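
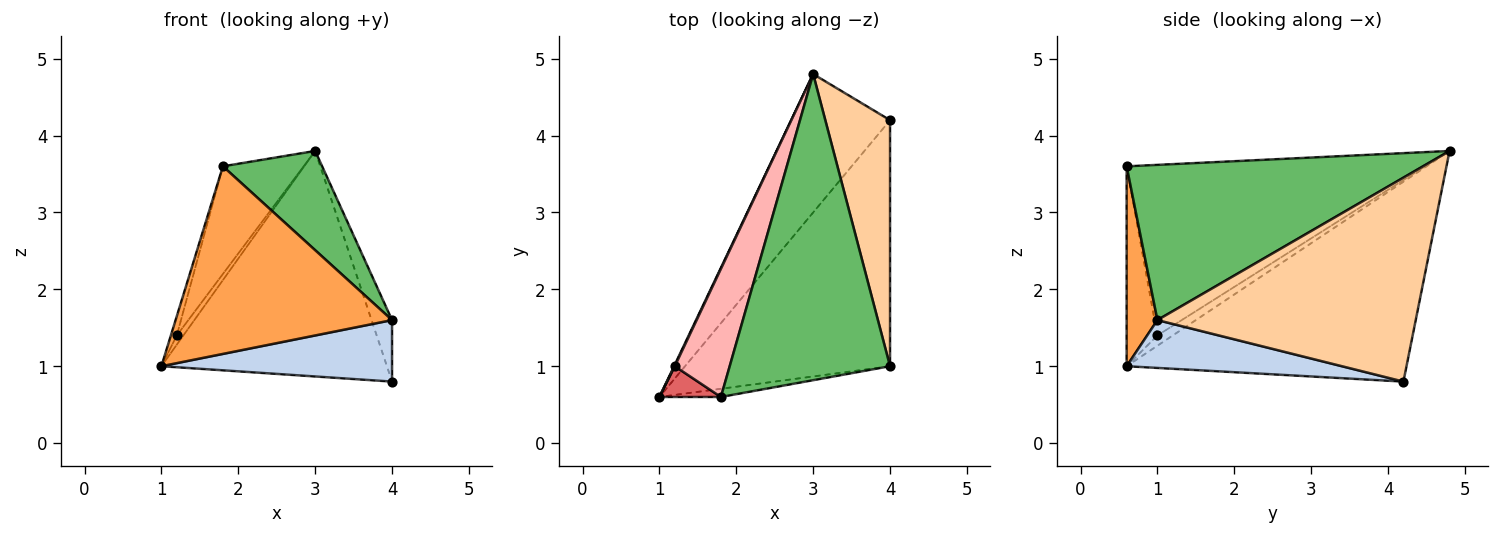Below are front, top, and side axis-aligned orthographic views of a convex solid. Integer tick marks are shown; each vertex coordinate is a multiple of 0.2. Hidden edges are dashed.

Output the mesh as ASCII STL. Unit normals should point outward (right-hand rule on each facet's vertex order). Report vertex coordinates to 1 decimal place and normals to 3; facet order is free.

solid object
 facet normal -0.727 0.586 -0.359
  outer loop
   vertex 3.0 4.8 3.8
   vertex 4.0 4.2 0.8
   vertex 1.0 0.6 1.0
  endloop
 endfacet
 facet normal 0.221 -0.237 -0.946
  outer loop
   vertex 4.0 1.0 1.6
   vertex 1.0 0.6 1.0
   vertex 4.0 4.2 0.8
  endloop
 endfacet
 facet normal 0.141 -0.989 -0.043
  outer loop
   vertex 4.0 1.0 1.6
   vertex 1.8 0.6 3.6
   vertex 1.0 0.6 1.0
  endloop
 endfacet
 facet normal 0.950 0.075 0.302
  outer loop
   vertex 4.0 1.0 1.6
   vertex 4.0 4.2 0.8
   vertex 3.0 4.8 3.8
  endloop
 endfacet
 facet normal 0.677 -0.227 0.700
  outer loop
   vertex 4.0 1.0 1.6
   vertex 3.0 4.8 3.8
   vertex 1.8 0.6 3.6
  endloop
 endfacet
 facet normal -0.917 0.393 0.066
  outer loop
   vertex 1.2 1.0 1.4
   vertex 3.0 4.8 3.8
   vertex 1.0 0.6 1.0
  endloop
 endfacet
 facet normal -0.940 0.181 0.289
  outer loop
   vertex 1.2 1.0 1.4
   vertex 1.0 0.6 1.0
   vertex 1.8 0.6 3.6
  endloop
 endfacet
 facet normal -0.922 0.249 0.297
  outer loop
   vertex 1.2 1.0 1.4
   vertex 1.8 0.6 3.6
   vertex 3.0 4.8 3.8
  endloop
 endfacet
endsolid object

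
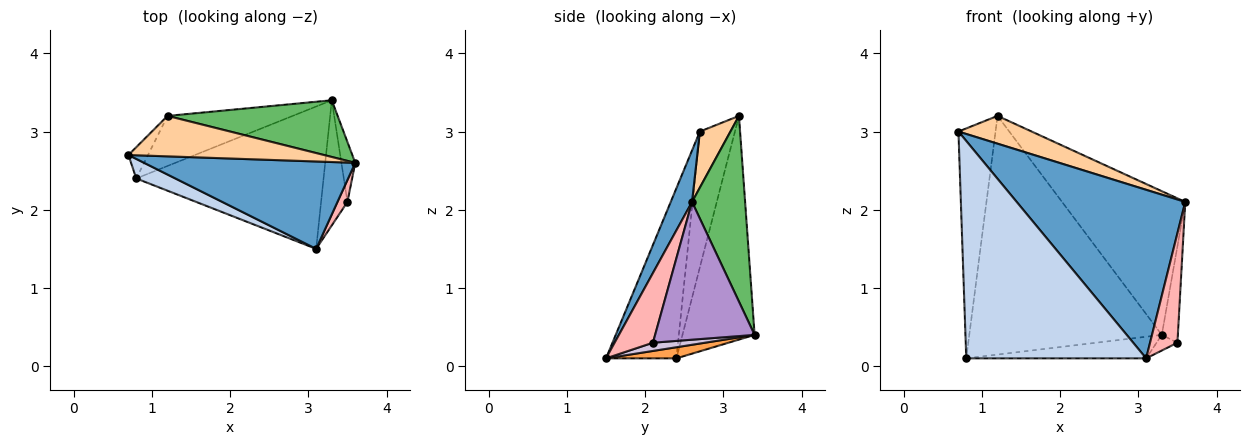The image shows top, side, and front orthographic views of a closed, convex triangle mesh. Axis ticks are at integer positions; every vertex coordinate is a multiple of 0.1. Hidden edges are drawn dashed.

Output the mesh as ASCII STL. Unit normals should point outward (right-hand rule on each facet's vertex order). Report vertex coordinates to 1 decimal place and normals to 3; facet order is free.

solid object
 facet normal 0.112 -0.882 0.457
  outer loop
   vertex 3.1 1.5 0.1
   vertex 3.6 2.6 2.1
   vertex 0.7 2.7 3.0
  endloop
 endfacet
 facet normal -0.363 -0.928 0.083
  outer loop
   vertex 0.8 2.4 0.1
   vertex 3.1 1.5 0.1
   vertex 0.7 2.7 3.0
  endloop
 endfacet
 facet normal 0.059 0.150 -0.987
  outer loop
   vertex 0.8 2.4 0.1
   vertex 3.3 3.4 0.4
   vertex 3.1 1.5 0.1
  endloop
 endfacet
 facet normal 0.230 -0.551 0.802
  outer loop
   vertex 1.2 3.2 3.2
   vertex 0.7 2.7 3.0
   vertex 3.6 2.6 2.1
  endloop
 endfacet
 facet normal 0.372 0.863 0.341
  outer loop
   vertex 1.2 3.2 3.2
   vertex 3.6 2.6 2.1
   vertex 3.3 3.4 0.4
  endloop
 endfacet
 facet normal -0.684 0.723 -0.098
  outer loop
   vertex 1.2 3.2 3.2
   vertex 0.8 2.4 0.1
   vertex 0.7 2.7 3.0
  endloop
 endfacet
 facet normal -0.344 0.919 -0.193
  outer loop
   vertex 1.2 3.2 3.2
   vertex 3.3 3.4 0.4
   vertex 0.8 2.4 0.1
  endloop
 endfacet
 facet normal 0.808 -0.577 0.115
  outer loop
   vertex 3.5 2.1 0.3
   vertex 3.6 2.6 2.1
   vertex 3.1 1.5 0.1
  endloop
 endfacet
 facet normal 0.982 0.159 -0.099
  outer loop
   vertex 3.5 2.1 0.3
   vertex 3.3 3.4 0.4
   vertex 3.6 2.6 2.1
  endloop
 endfacet
 facet normal 0.296 0.118 -0.948
  outer loop
   vertex 3.5 2.1 0.3
   vertex 3.1 1.5 0.1
   vertex 3.3 3.4 0.4
  endloop
 endfacet
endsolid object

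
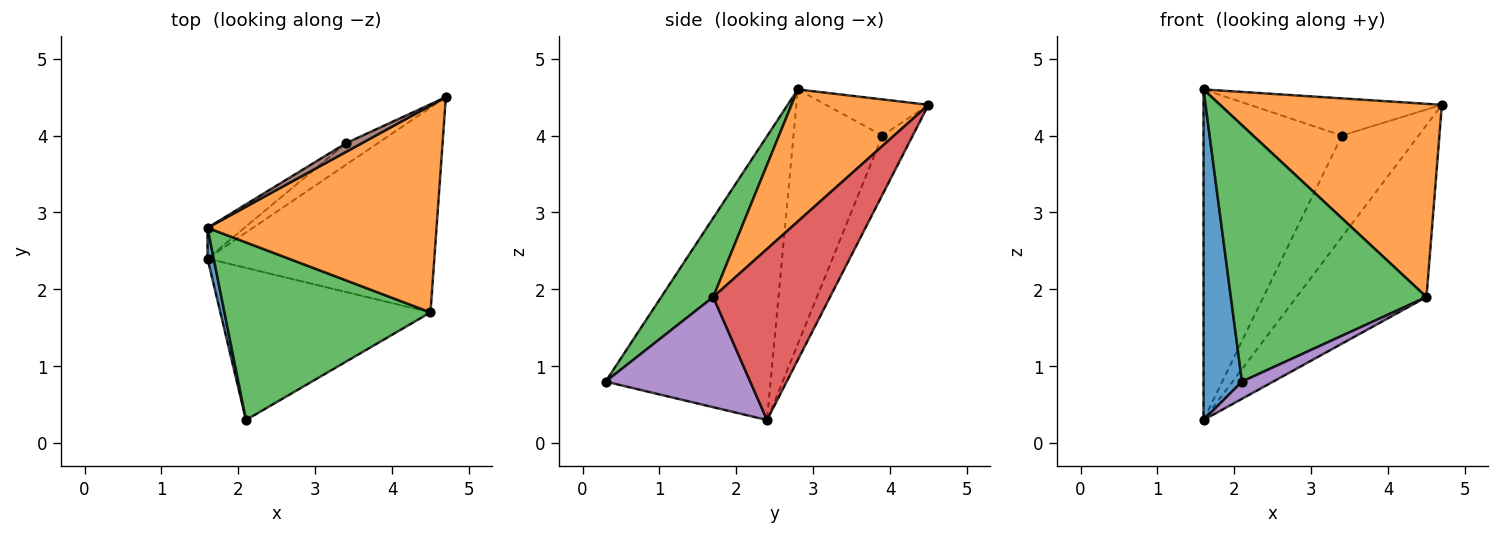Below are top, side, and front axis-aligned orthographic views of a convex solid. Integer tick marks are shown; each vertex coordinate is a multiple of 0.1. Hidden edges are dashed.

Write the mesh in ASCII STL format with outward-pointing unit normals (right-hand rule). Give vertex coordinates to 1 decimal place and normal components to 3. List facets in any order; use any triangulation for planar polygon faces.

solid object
 facet normal -0.974 -0.227 0.021
  outer loop
   vertex 1.6 2.4 0.3
   vertex 2.1 0.3 0.8
   vertex 1.6 2.8 4.6
  endloop
 endfacet
 facet normal 0.388 -0.629 0.673
  outer loop
   vertex 4.5 1.7 1.9
   vertex 4.7 4.5 4.4
   vertex 1.6 2.8 4.6
  endloop
 endfacet
 facet normal 0.213 -0.803 0.556
  outer loop
   vertex 4.5 1.7 1.9
   vertex 1.6 2.8 4.6
   vertex 2.1 0.3 0.8
  endloop
 endfacet
 facet normal 0.500 0.557 -0.663
  outer loop
   vertex 4.5 1.7 1.9
   vertex 1.6 2.4 0.3
   vertex 4.7 4.5 4.4
  endloop
 endfacet
 facet normal 0.462 -0.100 -0.881
  outer loop
   vertex 4.5 1.7 1.9
   vertex 2.1 0.3 0.8
   vertex 1.6 2.4 0.3
  endloop
 endfacet
 facet normal -0.461 0.864 0.202
  outer loop
   vertex 3.4 3.9 4.0
   vertex 1.6 2.8 4.6
   vertex 4.7 4.5 4.4
  endloop
 endfacet
 facet normal -0.539 0.839 -0.078
  outer loop
   vertex 3.4 3.9 4.0
   vertex 1.6 2.4 0.3
   vertex 1.6 2.8 4.6
  endloop
 endfacet
 facet normal -0.361 0.912 -0.194
  outer loop
   vertex 3.4 3.9 4.0
   vertex 4.7 4.5 4.4
   vertex 1.6 2.4 0.3
  endloop
 endfacet
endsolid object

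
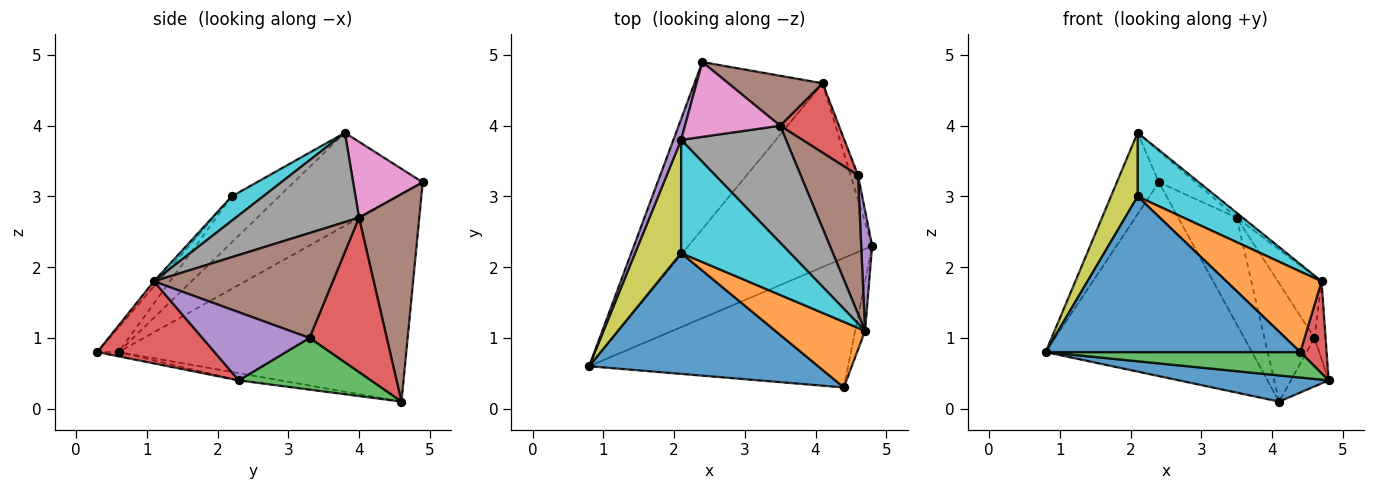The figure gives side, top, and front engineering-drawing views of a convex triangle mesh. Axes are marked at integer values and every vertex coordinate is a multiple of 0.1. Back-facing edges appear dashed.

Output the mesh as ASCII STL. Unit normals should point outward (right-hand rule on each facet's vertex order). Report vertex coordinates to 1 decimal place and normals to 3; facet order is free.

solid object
 facet normal -0.039 -0.141 -0.989
  outer loop
   vertex 4.1 4.6 0.1
   vertex 4.8 2.3 0.4
   vertex 0.8 0.6 0.8
  endloop
 endfacet
 facet normal -0.726 0.521 -0.449
  outer loop
   vertex 4.1 4.6 0.1
   vertex 0.8 0.6 0.8
   vertex 2.4 4.9 3.2
  endloop
 endfacet
 facet normal -0.016 -0.193 -0.981
  outer loop
   vertex 4.4 0.3 0.8
   vertex 0.8 0.6 0.8
   vertex 4.8 2.3 0.4
  endloop
 endfacet
 facet normal 0.969 -0.217 -0.117
  outer loop
   vertex 4.4 0.3 0.8
   vertex 4.8 2.3 0.4
   vertex 4.7 1.1 1.8
  endloop
 endfacet
 facet normal -0.948 0.309 0.079
  outer loop
   vertex 2.1 3.8 3.9
   vertex 2.4 4.9 3.2
   vertex 0.8 0.6 0.8
  endloop
 endfacet
 facet normal 0.682 0.662 0.310
  outer loop
   vertex 3.5 4.0 2.7
   vertex 4.1 4.6 0.1
   vertex 2.4 4.9 3.2
  endloop
 endfacet
 facet normal 0.592 0.311 0.743
  outer loop
   vertex 3.5 4.0 2.7
   vertex 2.4 4.9 3.2
   vertex 2.1 3.8 3.9
  endloop
 endfacet
 facet normal 0.648 0.032 0.761
  outer loop
   vertex 3.5 4.0 2.7
   vertex 2.1 3.8 3.9
   vertex 4.7 1.1 1.8
  endloop
 endfacet
 facet normal -0.657 -0.370 0.657
  outer loop
   vertex 2.1 2.2 3.0
   vertex 2.1 3.8 3.9
   vertex 0.8 0.6 0.8
  endloop
 endfacet
 facet normal 0.191 -0.481 0.855
  outer loop
   vertex 2.1 2.2 3.0
   vertex 4.7 1.1 1.8
   vertex 2.1 3.8 3.9
  endloop
 endfacet
 facet normal -0.066 -0.788 0.612
  outer loop
   vertex 2.1 2.2 3.0
   vertex 0.8 0.6 0.8
   vertex 4.4 0.3 0.8
  endloop
 endfacet
 facet normal -0.037 -0.775 0.631
  outer loop
   vertex 2.1 2.2 3.0
   vertex 4.4 0.3 0.8
   vertex 4.7 1.1 1.8
  endloop
 endfacet
 facet normal 0.953 0.272 -0.136
  outer loop
   vertex 4.6 3.3 1.0
   vertex 4.8 2.3 0.4
   vertex 4.1 4.6 0.1
  endloop
 endfacet
 facet normal 0.800 0.518 0.304
  outer loop
   vertex 4.6 3.3 1.0
   vertex 4.1 4.6 0.1
   vertex 3.5 4.0 2.7
  endloop
 endfacet
 facet normal 0.982 0.102 0.158
  outer loop
   vertex 4.6 3.3 1.0
   vertex 4.7 1.1 1.8
   vertex 4.8 2.3 0.4
  endloop
 endfacet
 facet normal 0.858 0.210 0.469
  outer loop
   vertex 4.6 3.3 1.0
   vertex 3.5 4.0 2.7
   vertex 4.7 1.1 1.8
  endloop
 endfacet
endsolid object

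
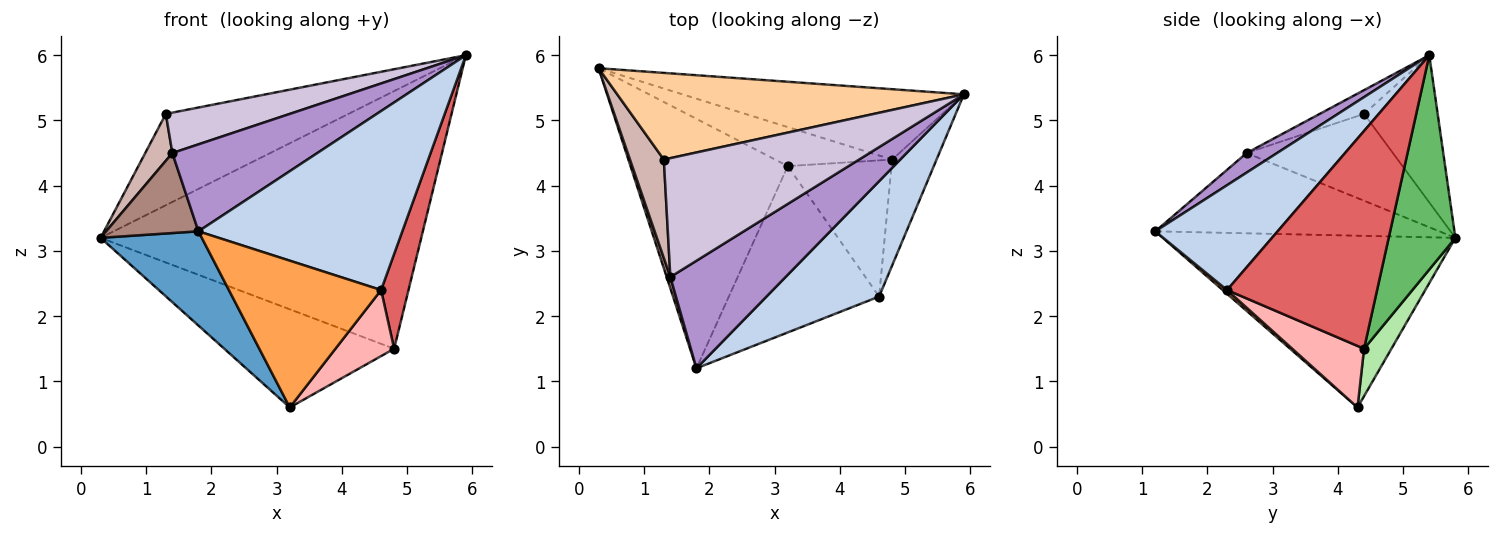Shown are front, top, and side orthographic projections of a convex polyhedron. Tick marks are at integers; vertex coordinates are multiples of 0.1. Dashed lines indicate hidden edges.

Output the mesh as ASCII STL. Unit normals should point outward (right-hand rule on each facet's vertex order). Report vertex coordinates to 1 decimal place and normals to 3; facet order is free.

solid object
 facet normal -0.715 -0.247 -0.654
  outer loop
   vertex 3.2 4.3 0.6
   vertex 1.8 1.2 3.3
   vertex 0.3 5.8 3.2
  endloop
 endfacet
 facet normal 0.450 -0.751 0.484
  outer loop
   vertex 4.6 2.3 2.4
   vertex 5.9 5.4 6.0
   vertex 1.8 1.2 3.3
  endloop
 endfacet
 facet normal 0.019 -0.662 -0.750
  outer loop
   vertex 4.6 2.3 2.4
   vertex 1.8 1.2 3.3
   vertex 3.2 4.3 0.6
  endloop
 endfacet
 facet normal -0.281 0.696 0.661
  outer loop
   vertex 1.3 4.4 5.1
   vertex 5.9 5.4 6.0
   vertex 0.3 5.8 3.2
  endloop
 endfacet
 facet normal 0.197 0.946 -0.258
  outer loop
   vertex 4.8 4.4 1.5
   vertex 0.3 5.8 3.2
   vertex 5.9 5.4 6.0
  endloop
 endfacet
 facet normal 0.148 0.919 -0.365
  outer loop
   vertex 4.8 4.4 1.5
   vertex 3.2 4.3 0.6
   vertex 0.3 5.8 3.2
  endloop
 endfacet
 facet normal 0.965 -0.176 -0.197
  outer loop
   vertex 4.8 4.4 1.5
   vertex 5.9 5.4 6.0
   vertex 4.6 2.3 2.4
  endloop
 endfacet
 facet normal 0.471 -0.385 -0.794
  outer loop
   vertex 4.8 4.4 1.5
   vertex 4.6 2.3 2.4
   vertex 3.2 4.3 0.6
  endloop
 endfacet
 facet normal 0.131 -0.623 0.771
  outer loop
   vertex 1.4 2.6 4.5
   vertex 1.8 1.2 3.3
   vertex 5.9 5.4 6.0
  endloop
 endfacet
 facet normal -0.114 -0.320 0.941
  outer loop
   vertex 1.4 2.6 4.5
   vertex 5.9 5.4 6.0
   vertex 1.3 4.4 5.1
  endloop
 endfacet
 facet normal -0.950 -0.309 0.044
  outer loop
   vertex 1.4 2.6 4.5
   vertex 0.3 5.8 3.2
   vertex 1.8 1.2 3.3
  endloop
 endfacet
 facet normal -0.918 -0.170 0.358
  outer loop
   vertex 1.4 2.6 4.5
   vertex 1.3 4.4 5.1
   vertex 0.3 5.8 3.2
  endloop
 endfacet
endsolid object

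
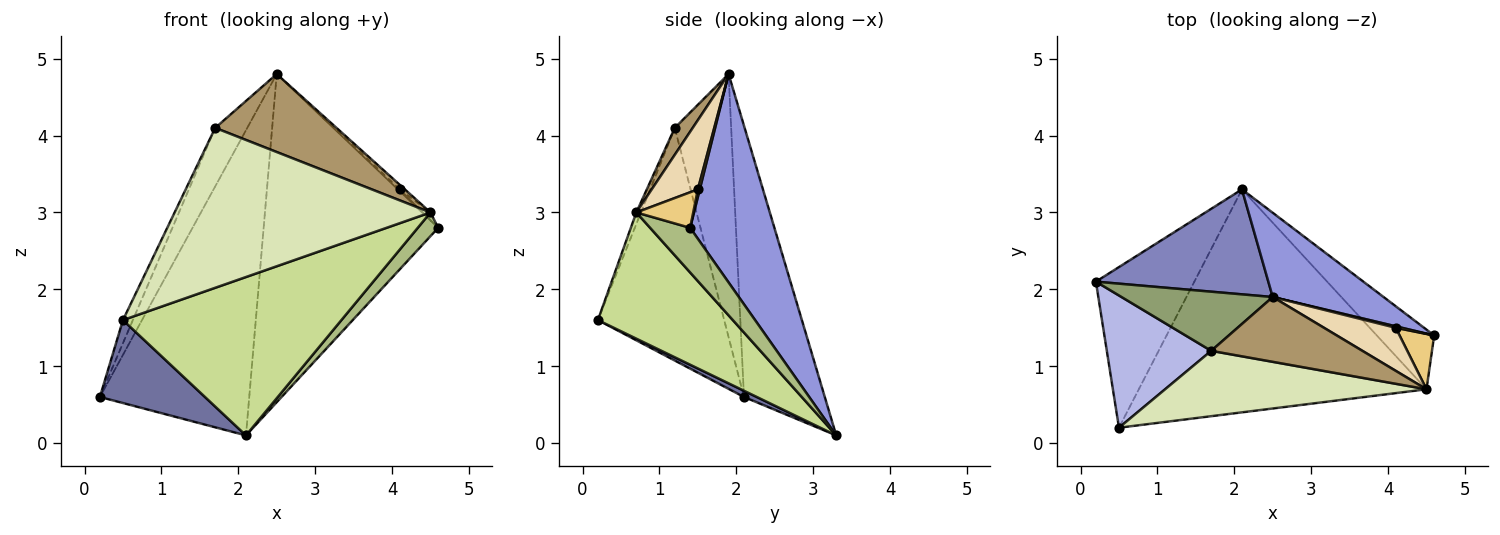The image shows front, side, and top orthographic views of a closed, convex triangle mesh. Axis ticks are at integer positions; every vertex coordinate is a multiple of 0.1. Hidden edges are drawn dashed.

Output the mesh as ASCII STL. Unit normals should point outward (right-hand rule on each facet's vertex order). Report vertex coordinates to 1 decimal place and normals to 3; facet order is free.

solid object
 facet normal 0.056 -0.458 -0.887
  outer loop
   vertex 2.1 3.3 0.1
   vertex 0.5 0.2 1.6
   vertex 0.2 2.1 0.6
  endloop
 endfacet
 facet normal -0.455 0.842 0.290
  outer loop
   vertex 2.1 3.3 0.1
   vertex 0.2 2.1 0.6
   vertex 2.5 1.9 4.8
  endloop
 endfacet
 facet normal 0.424 0.877 0.225
  outer loop
   vertex 2.1 3.3 0.1
   vertex 2.5 1.9 4.8
   vertex 4.6 1.4 2.8
  endloop
 endfacet
 facet normal -0.910 0.071 0.408
  outer loop
   vertex 1.7 1.2 4.1
   vertex 0.2 2.1 0.6
   vertex 0.5 0.2 1.6
  endloop
 endfacet
 facet normal -0.778 0.442 0.447
  outer loop
   vertex 1.7 1.2 4.1
   vertex 2.5 1.9 4.8
   vertex 0.2 2.1 0.6
  endloop
 endfacet
 facet normal 0.586 -0.299 -0.753
  outer loop
   vertex 4.5 0.7 3.0
   vertex 2.1 3.3 0.1
   vertex 4.6 1.4 2.8
  endloop
 endfacet
 facet normal 0.337 -0.545 -0.768
  outer loop
   vertex 4.5 0.7 3.0
   vertex 0.5 0.2 1.6
   vertex 2.1 3.3 0.1
  endloop
 endfacet
 facet normal -0.017 -0.926 0.378
  outer loop
   vertex 4.5 0.7 3.0
   vertex 1.7 1.2 4.1
   vertex 0.5 0.2 1.6
  endloop
 endfacet
 facet normal 0.113 -0.764 0.635
  outer loop
   vertex 4.5 0.7 3.0
   vertex 2.5 1.9 4.8
   vertex 1.7 1.2 4.1
  endloop
 endfacet
 facet normal 0.615 0.615 0.492
  outer loop
   vertex 4.1 1.5 3.3
   vertex 4.6 1.4 2.8
   vertex 2.5 1.9 4.8
  endloop
 endfacet
 facet normal 0.713 0.096 0.694
  outer loop
   vertex 4.1 1.5 3.3
   vertex 4.5 0.7 3.0
   vertex 4.6 1.4 2.8
  endloop
 endfacet
 facet normal 0.692 0.077 0.718
  outer loop
   vertex 4.1 1.5 3.3
   vertex 2.5 1.9 4.8
   vertex 4.5 0.7 3.0
  endloop
 endfacet
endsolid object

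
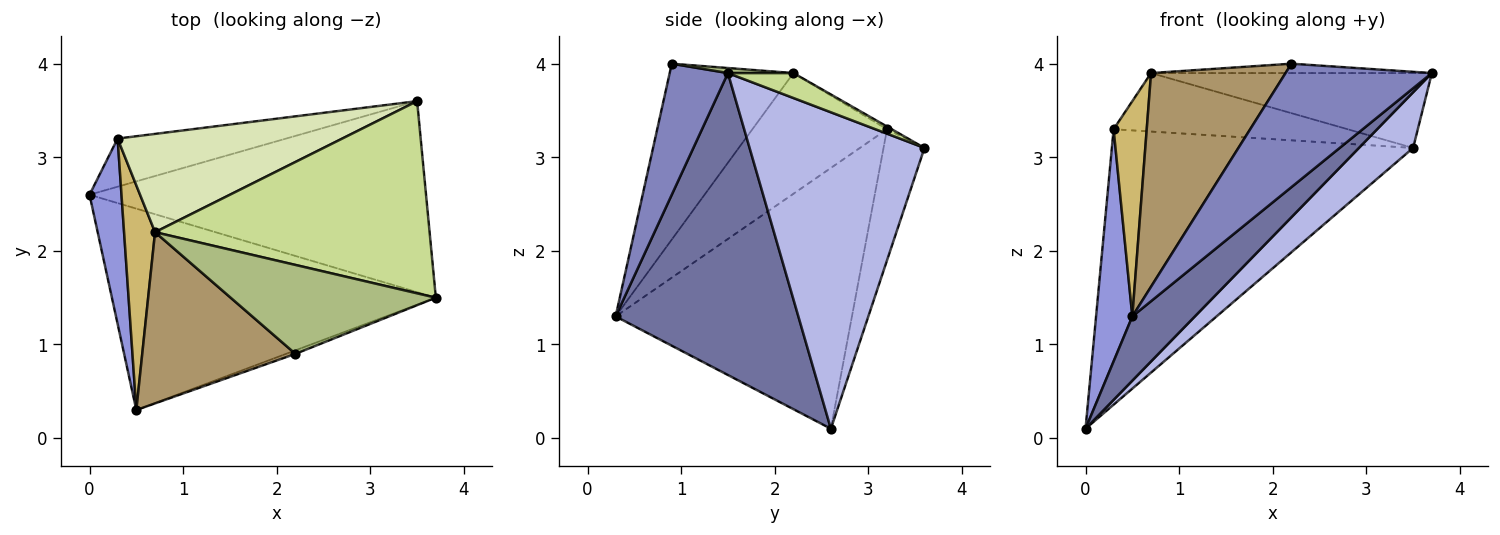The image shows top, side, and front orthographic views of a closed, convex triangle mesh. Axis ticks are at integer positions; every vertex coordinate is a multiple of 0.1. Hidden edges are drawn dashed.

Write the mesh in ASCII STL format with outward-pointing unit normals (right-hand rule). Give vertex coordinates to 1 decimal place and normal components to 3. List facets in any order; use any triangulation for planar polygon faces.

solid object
 facet normal 0.664 -0.227 -0.712
  outer loop
   vertex 0.5 0.3 1.3
   vertex 0.0 2.6 0.1
   vertex 3.7 1.5 3.9
  endloop
 endfacet
 facet normal 0.370 -0.929 -0.026
  outer loop
   vertex 2.2 0.9 4.0
   vertex 0.5 0.3 1.3
   vertex 3.7 1.5 3.9
  endloop
 endfacet
 facet normal -0.981 -0.151 0.120
  outer loop
   vertex 0.3 3.2 3.3
   vertex 0.0 2.6 0.1
   vertex 0.5 0.3 1.3
  endloop
 endfacet
 facet normal 0.670 -0.208 -0.713
  outer loop
   vertex 3.5 3.6 3.1
   vertex 3.7 1.5 3.9
   vertex 0.0 2.6 0.1
  endloop
 endfacet
 facet normal -0.133 0.976 -0.171
  outer loop
   vertex 3.5 3.6 3.1
   vertex 0.0 2.6 0.1
   vertex 0.3 3.2 3.3
  endloop
 endfacet
 facet normal 0.024 0.105 0.994
  outer loop
   vertex 0.7 2.2 3.9
   vertex 2.2 0.9 4.0
   vertex 3.7 1.5 3.9
  endloop
 endfacet
 facet normal 0.084 0.362 0.928
  outer loop
   vertex 0.7 2.2 3.9
   vertex 3.7 1.5 3.9
   vertex 3.5 3.6 3.1
  endloop
 endfacet
 facet normal -0.010 0.511 0.859
  outer loop
   vertex 0.7 2.2 3.9
   vertex 3.5 3.6 3.1
   vertex 0.3 3.2 3.3
  endloop
 endfacet
 facet normal -0.583 -0.634 0.508
  outer loop
   vertex 0.7 2.2 3.9
   vertex 0.5 0.3 1.3
   vertex 2.2 0.9 4.0
  endloop
 endfacet
 facet normal -0.942 -0.232 0.242
  outer loop
   vertex 0.7 2.2 3.9
   vertex 0.3 3.2 3.3
   vertex 0.5 0.3 1.3
  endloop
 endfacet
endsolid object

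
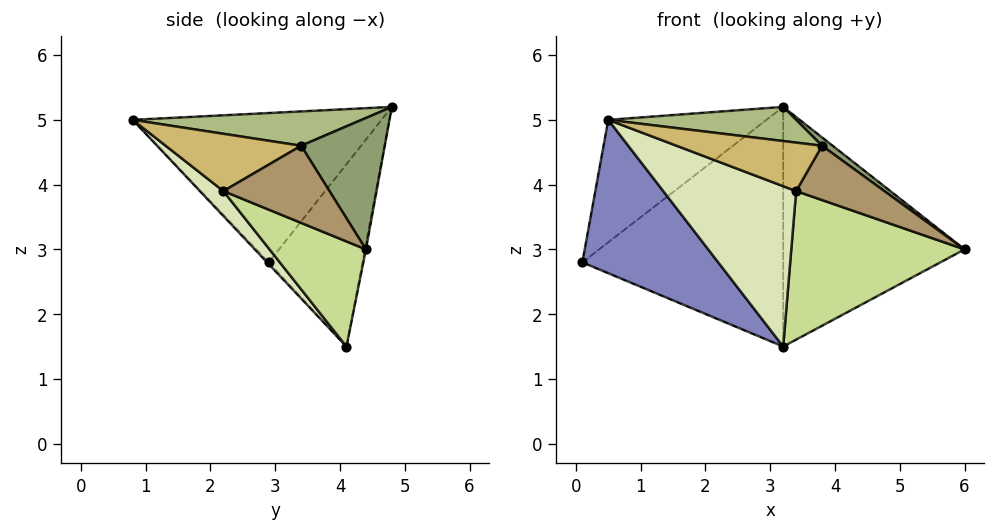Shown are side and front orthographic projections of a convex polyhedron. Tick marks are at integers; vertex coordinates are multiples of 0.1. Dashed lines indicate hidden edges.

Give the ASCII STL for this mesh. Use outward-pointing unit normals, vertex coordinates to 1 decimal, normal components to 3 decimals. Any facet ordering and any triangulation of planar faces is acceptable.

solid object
 facet normal -0.703 0.447 0.554
  outer loop
   vertex 3.2 4.8 5.2
   vertex 0.1 2.9 2.8
   vertex 0.5 0.8 5.0
  endloop
 endfacet
 facet normal -0.009 -0.724 -0.690
  outer loop
   vertex 3.2 4.1 1.5
   vertex 0.5 0.8 5.0
   vertex 0.1 2.9 2.8
  endloop
 endfacet
 facet normal -0.417 0.893 -0.169
  outer loop
   vertex 3.2 4.1 1.5
   vertex 0.1 2.9 2.8
   vertex 3.2 4.8 5.2
  endloop
 endfacet
 facet normal -0.006 0.983 -0.186
  outer loop
   vertex 3.2 4.1 1.5
   vertex 3.2 4.8 5.2
   vertex 6.0 4.4 3.0
  endloop
 endfacet
 facet normal 0.609 -0.077 0.789
  outer loop
   vertex 3.8 3.4 4.6
   vertex 6.0 4.4 3.0
   vertex 3.2 4.8 5.2
  endloop
 endfacet
 facet normal 0.314 -0.257 0.914
  outer loop
   vertex 3.8 3.4 4.6
   vertex 3.2 4.8 5.2
   vertex 0.5 0.8 5.0
  endloop
 endfacet
 facet normal 0.392 -0.705 -0.591
  outer loop
   vertex 3.4 2.2 3.9
   vertex 3.2 4.1 1.5
   vertex 6.0 4.4 3.0
  endloop
 endfacet
 facet normal 0.136 -0.771 -0.622
  outer loop
   vertex 3.4 2.2 3.9
   vertex 0.5 0.8 5.0
   vertex 3.2 4.1 1.5
  endloop
 endfacet
 facet normal 0.642 -0.535 0.549
  outer loop
   vertex 3.4 2.2 3.9
   vertex 6.0 4.4 3.0
   vertex 3.8 3.4 4.6
  endloop
 endfacet
 facet normal 0.515 -0.553 0.654
  outer loop
   vertex 3.4 2.2 3.9
   vertex 3.8 3.4 4.6
   vertex 0.5 0.8 5.0
  endloop
 endfacet
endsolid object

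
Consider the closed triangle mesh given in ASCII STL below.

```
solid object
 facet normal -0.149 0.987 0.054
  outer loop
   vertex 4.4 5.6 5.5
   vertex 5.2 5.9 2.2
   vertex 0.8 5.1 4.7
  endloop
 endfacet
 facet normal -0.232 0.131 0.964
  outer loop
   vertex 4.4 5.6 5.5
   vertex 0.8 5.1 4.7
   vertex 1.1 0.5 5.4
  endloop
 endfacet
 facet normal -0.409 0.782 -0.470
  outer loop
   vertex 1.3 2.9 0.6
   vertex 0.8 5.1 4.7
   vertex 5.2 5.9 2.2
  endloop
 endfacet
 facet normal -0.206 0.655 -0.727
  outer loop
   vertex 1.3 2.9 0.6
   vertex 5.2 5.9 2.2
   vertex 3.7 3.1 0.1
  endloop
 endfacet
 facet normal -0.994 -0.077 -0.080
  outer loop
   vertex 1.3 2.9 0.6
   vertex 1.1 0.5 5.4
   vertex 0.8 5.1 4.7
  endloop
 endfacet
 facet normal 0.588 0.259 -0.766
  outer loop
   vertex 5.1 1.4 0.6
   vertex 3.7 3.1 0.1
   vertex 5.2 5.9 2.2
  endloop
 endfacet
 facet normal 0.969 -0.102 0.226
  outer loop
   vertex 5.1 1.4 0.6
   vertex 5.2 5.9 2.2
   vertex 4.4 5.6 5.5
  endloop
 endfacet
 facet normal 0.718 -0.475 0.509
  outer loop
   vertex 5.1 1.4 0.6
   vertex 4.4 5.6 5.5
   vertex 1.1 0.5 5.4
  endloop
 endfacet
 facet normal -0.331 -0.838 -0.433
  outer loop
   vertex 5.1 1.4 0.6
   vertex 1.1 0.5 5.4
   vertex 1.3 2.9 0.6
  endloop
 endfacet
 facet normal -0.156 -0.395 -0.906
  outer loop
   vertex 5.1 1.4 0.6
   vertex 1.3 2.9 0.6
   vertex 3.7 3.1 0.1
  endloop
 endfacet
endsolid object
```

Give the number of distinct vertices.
7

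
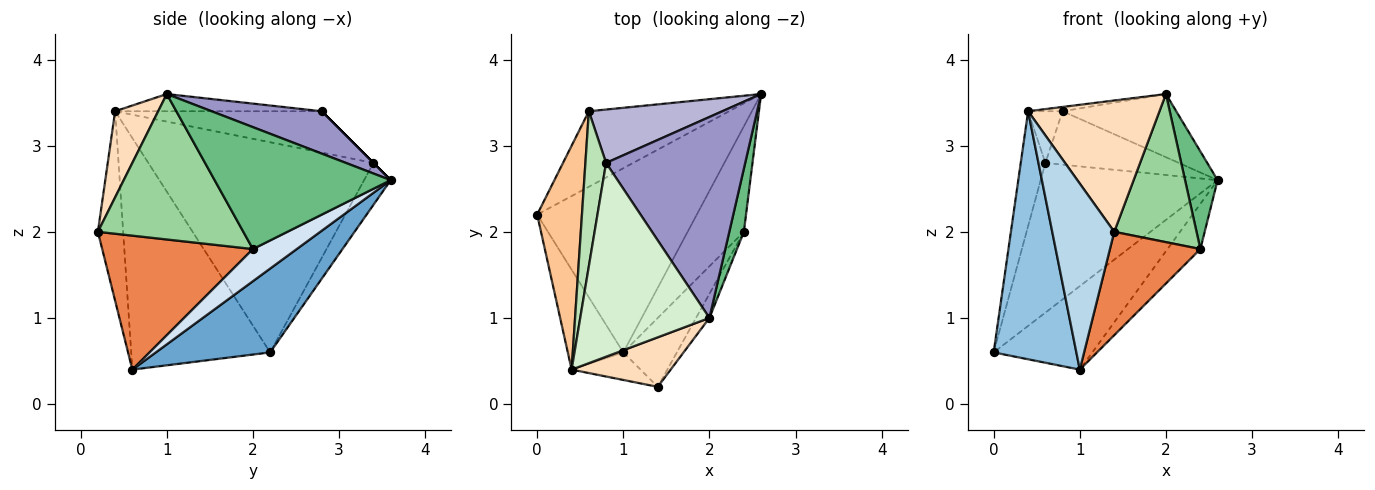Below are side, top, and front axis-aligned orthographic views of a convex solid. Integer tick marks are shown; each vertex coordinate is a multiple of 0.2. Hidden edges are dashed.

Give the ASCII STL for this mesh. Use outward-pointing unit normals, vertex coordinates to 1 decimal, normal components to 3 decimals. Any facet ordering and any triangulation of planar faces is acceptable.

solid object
 facet normal 0.432 0.372 -0.822
  outer loop
   vertex 1.0 0.6 0.4
   vertex 0.0 2.2 0.6
   vertex 2.6 3.6 2.6
  endloop
 endfacet
 facet normal -0.842 -0.501 -0.202
  outer loop
   vertex 0.4 0.4 3.4
   vertex 0.0 2.2 0.6
   vertex 1.0 0.6 0.4
  endloop
 endfacet
 facet normal -0.374 -0.917 -0.136
  outer loop
   vertex 0.4 0.4 3.4
   vertex 1.0 0.6 0.4
   vertex 1.4 0.2 2.0
  endloop
 endfacet
 facet normal 0.465 0.349 -0.814
  outer loop
   vertex 2.4 2.0 1.8
   vertex 1.0 0.6 0.4
   vertex 2.6 3.6 2.6
  endloop
 endfacet
 facet normal 0.811 -0.487 -0.324
  outer loop
   vertex 2.4 2.0 1.8
   vertex 1.4 0.2 2.0
   vertex 1.0 0.6 0.4
  endloop
 endfacet
 facet normal -0.133 0.885 -0.446
  outer loop
   vertex 0.6 3.4 2.8
   vertex 2.6 3.6 2.6
   vertex 0.0 2.2 0.6
  endloop
 endfacet
 facet normal -0.972 0.106 0.207
  outer loop
   vertex 0.6 3.4 2.8
   vertex 0.0 2.2 0.6
   vertex 0.4 0.4 3.4
  endloop
 endfacet
 facet normal 0.293 -0.895 0.337
  outer loop
   vertex 2.0 1.0 3.6
   vertex 0.4 0.4 3.4
   vertex 1.4 0.2 2.0
  endloop
 endfacet
 facet normal 0.977 -0.180 0.117
  outer loop
   vertex 2.0 1.0 3.6
   vertex 2.4 2.0 1.8
   vertex 2.6 3.6 2.6
  endloop
 endfacet
 facet normal 0.868 -0.491 -0.080
  outer loop
   vertex 2.0 1.0 3.6
   vertex 1.4 0.2 2.0
   vertex 2.4 2.0 1.8
  endloop
 endfacet
 facet normal -0.885 0.147 0.442
  outer loop
   vertex 0.8 2.8 3.4
   vertex 0.6 3.4 2.8
   vertex 0.4 0.4 3.4
  endloop
 endfacet
 facet normal -0.132 0.022 0.991
  outer loop
   vertex 0.8 2.8 3.4
   vertex 0.4 0.4 3.4
   vertex 2.0 1.0 3.6
  endloop
 endfacet
 facet normal 0.279 0.288 0.916
  outer loop
   vertex 0.8 2.8 3.4
   vertex 2.0 1.0 3.6
   vertex 2.6 3.6 2.6
  endloop
 endfacet
 facet normal 0.000 0.707 0.707
  outer loop
   vertex 0.8 2.8 3.4
   vertex 2.6 3.6 2.6
   vertex 0.6 3.4 2.8
  endloop
 endfacet
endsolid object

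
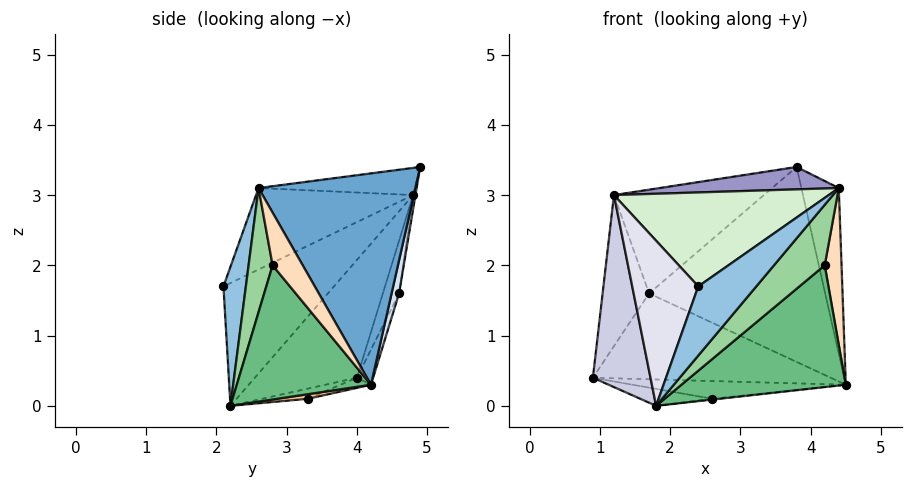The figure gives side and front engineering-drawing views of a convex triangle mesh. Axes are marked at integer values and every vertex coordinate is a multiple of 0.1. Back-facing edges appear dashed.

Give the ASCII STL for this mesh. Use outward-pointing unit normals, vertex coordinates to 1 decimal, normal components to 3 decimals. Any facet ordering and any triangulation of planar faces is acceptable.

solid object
 facet normal 0.959 0.229 0.165
  outer loop
   vertex 4.4 2.6 3.1
   vertex 4.5 4.2 0.3
   vertex 3.8 4.9 3.4
  endloop
 endfacet
 facet normal 0.355 -0.918 -0.179
  outer loop
   vertex 1.8 2.2 0.0
   vertex 4.4 2.6 3.1
   vertex 2.4 2.1 1.7
  endloop
 endfacet
 facet normal -0.062 0.909 -0.413
  outer loop
   vertex 1.7 4.6 1.6
   vertex 4.5 4.2 0.3
   vertex 0.9 4.0 0.4
  endloop
 endfacet
 facet normal 0.041 0.977 -0.211
  outer loop
   vertex 1.7 4.6 1.6
   vertex 3.8 4.9 3.4
   vertex 4.5 4.2 0.3
  endloop
 endfacet
 facet normal -0.043 0.303 -0.952
  outer loop
   vertex 2.6 3.3 0.1
   vertex 0.9 4.0 0.4
   vertex 4.5 4.2 0.3
  endloop
 endfacet
 facet normal -0.105 0.165 -0.981
  outer loop
   vertex 2.6 3.3 0.1
   vertex 1.8 2.2 0.0
   vertex 0.9 4.0 0.4
  endloop
 endfacet
 facet normal 0.094 0.022 -0.995
  outer loop
   vertex 2.6 3.3 0.1
   vertex 4.5 4.2 0.3
   vertex 1.8 2.2 0.0
  endloop
 endfacet
 facet normal 0.848 -0.473 -0.240
  outer loop
   vertex 4.2 2.8 2.0
   vertex 4.5 4.2 0.3
   vertex 4.4 2.6 3.1
  endloop
 endfacet
 facet normal 0.560 -0.686 -0.466
  outer loop
   vertex 4.2 2.8 2.0
   vertex 1.8 2.2 0.0
   vertex 4.5 4.2 0.3
  endloop
 endfacet
 facet normal 0.416 -0.879 -0.235
  outer loop
   vertex 4.2 2.8 2.0
   vertex 4.4 2.6 3.1
   vertex 1.8 2.2 0.0
  endloop
 endfacet
 facet normal -0.015 0.989 -0.147
  outer loop
   vertex 1.2 4.8 3.0
   vertex 3.8 4.9 3.4
   vertex 1.7 4.6 1.6
  endloop
 endfacet
 facet normal -0.391 -0.535 0.749
  outer loop
   vertex 1.2 4.8 3.0
   vertex 2.4 2.1 1.7
   vertex 4.4 2.6 3.1
  endloop
 endfacet
 facet normal -0.144 -0.165 0.976
  outer loop
   vertex 1.2 4.8 3.0
   vertex 4.4 2.6 3.1
   vertex 3.8 4.9 3.4
  endloop
 endfacet
 facet normal -0.319 0.915 -0.245
  outer loop
   vertex 1.2 4.8 3.0
   vertex 1.7 4.6 1.6
   vertex 0.9 4.0 0.4
  endloop
 endfacet
 facet normal -0.845 -0.477 0.244
  outer loop
   vertex 1.2 4.8 3.0
   vertex 0.9 4.0 0.4
   vertex 1.8 2.2 0.0
  endloop
 endfacet
 facet normal -0.828 -0.495 0.263
  outer loop
   vertex 1.2 4.8 3.0
   vertex 1.8 2.2 0.0
   vertex 2.4 2.1 1.7
  endloop
 endfacet
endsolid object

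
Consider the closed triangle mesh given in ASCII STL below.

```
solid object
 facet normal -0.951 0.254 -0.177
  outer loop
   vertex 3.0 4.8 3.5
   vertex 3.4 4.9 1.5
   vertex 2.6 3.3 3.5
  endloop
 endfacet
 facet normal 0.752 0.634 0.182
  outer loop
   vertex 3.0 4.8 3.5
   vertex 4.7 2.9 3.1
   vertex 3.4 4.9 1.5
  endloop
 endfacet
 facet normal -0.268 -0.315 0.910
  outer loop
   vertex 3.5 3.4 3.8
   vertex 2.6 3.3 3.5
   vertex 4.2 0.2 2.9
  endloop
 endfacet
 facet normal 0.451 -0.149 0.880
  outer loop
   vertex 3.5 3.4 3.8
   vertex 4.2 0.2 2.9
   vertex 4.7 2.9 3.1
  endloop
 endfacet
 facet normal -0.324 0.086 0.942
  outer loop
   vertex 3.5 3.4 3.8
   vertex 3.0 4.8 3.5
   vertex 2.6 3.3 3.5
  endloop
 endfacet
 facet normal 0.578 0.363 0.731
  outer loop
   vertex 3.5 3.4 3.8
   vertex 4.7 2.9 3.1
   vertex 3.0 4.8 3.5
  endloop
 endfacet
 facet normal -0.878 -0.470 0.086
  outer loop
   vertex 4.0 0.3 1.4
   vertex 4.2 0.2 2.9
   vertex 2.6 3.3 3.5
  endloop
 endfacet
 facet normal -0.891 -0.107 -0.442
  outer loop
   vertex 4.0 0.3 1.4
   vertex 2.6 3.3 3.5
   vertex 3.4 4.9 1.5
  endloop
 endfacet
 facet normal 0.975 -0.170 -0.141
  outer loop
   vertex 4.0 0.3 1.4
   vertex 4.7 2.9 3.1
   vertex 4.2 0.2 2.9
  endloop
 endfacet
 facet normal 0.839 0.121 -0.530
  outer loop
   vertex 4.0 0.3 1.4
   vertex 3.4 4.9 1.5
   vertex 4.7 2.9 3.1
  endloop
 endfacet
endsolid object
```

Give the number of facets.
10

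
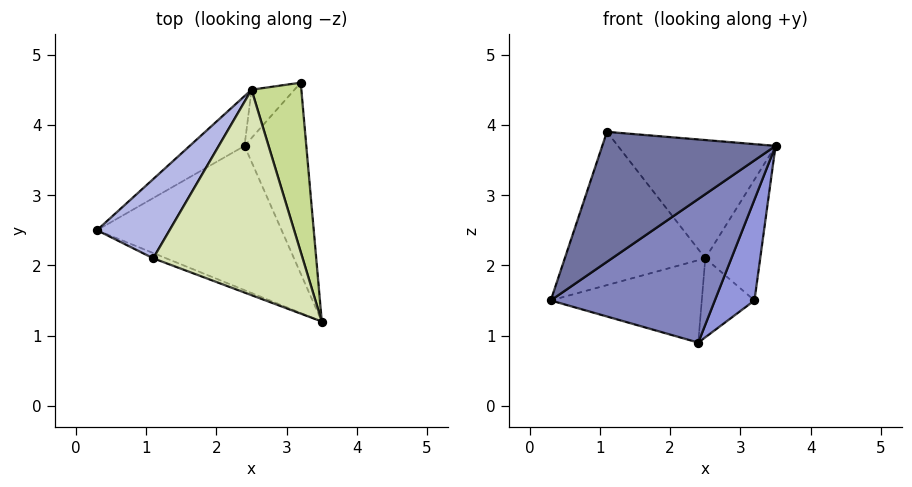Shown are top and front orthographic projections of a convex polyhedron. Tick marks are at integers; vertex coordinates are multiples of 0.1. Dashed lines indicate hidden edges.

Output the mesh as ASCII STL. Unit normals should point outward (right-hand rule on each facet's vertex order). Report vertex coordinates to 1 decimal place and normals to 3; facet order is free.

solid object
 facet normal -0.354 -0.935 -0.038
  outer loop
   vertex 1.1 2.1 3.9
   vertex 0.3 2.5 1.5
   vertex 3.5 1.2 3.7
  endloop
 endfacet
 facet normal 0.197 -0.692 -0.695
  outer loop
   vertex 2.4 3.7 0.9
   vertex 3.5 1.2 3.7
   vertex 0.3 2.5 1.5
  endloop
 endfacet
 facet normal 0.765 -0.301 -0.569
  outer loop
   vertex 2.4 3.7 0.9
   vertex 3.2 4.6 1.5
   vertex 3.5 1.2 3.7
  endloop
 endfacet
 facet normal -0.682 0.650 0.336
  outer loop
   vertex 2.5 4.5 2.1
   vertex 0.3 2.5 1.5
   vertex 1.1 2.1 3.9
  endloop
 endfacet
 facet normal -0.537 0.722 -0.436
  outer loop
   vertex 2.5 4.5 2.1
   vertex 2.4 3.7 0.9
   vertex 0.3 2.5 1.5
  endloop
 endfacet
 facet normal -0.494 0.742 -0.453
  outer loop
   vertex 2.5 4.5 2.1
   vertex 3.2 4.6 1.5
   vertex 2.4 3.7 0.9
  endloop
 endfacet
 facet normal 0.524 0.495 0.693
  outer loop
   vertex 2.5 4.5 2.1
   vertex 3.5 1.2 3.7
   vertex 3.2 4.6 1.5
  endloop
 endfacet
 facet normal 0.251 0.483 0.839
  outer loop
   vertex 2.5 4.5 2.1
   vertex 1.1 2.1 3.9
   vertex 3.5 1.2 3.7
  endloop
 endfacet
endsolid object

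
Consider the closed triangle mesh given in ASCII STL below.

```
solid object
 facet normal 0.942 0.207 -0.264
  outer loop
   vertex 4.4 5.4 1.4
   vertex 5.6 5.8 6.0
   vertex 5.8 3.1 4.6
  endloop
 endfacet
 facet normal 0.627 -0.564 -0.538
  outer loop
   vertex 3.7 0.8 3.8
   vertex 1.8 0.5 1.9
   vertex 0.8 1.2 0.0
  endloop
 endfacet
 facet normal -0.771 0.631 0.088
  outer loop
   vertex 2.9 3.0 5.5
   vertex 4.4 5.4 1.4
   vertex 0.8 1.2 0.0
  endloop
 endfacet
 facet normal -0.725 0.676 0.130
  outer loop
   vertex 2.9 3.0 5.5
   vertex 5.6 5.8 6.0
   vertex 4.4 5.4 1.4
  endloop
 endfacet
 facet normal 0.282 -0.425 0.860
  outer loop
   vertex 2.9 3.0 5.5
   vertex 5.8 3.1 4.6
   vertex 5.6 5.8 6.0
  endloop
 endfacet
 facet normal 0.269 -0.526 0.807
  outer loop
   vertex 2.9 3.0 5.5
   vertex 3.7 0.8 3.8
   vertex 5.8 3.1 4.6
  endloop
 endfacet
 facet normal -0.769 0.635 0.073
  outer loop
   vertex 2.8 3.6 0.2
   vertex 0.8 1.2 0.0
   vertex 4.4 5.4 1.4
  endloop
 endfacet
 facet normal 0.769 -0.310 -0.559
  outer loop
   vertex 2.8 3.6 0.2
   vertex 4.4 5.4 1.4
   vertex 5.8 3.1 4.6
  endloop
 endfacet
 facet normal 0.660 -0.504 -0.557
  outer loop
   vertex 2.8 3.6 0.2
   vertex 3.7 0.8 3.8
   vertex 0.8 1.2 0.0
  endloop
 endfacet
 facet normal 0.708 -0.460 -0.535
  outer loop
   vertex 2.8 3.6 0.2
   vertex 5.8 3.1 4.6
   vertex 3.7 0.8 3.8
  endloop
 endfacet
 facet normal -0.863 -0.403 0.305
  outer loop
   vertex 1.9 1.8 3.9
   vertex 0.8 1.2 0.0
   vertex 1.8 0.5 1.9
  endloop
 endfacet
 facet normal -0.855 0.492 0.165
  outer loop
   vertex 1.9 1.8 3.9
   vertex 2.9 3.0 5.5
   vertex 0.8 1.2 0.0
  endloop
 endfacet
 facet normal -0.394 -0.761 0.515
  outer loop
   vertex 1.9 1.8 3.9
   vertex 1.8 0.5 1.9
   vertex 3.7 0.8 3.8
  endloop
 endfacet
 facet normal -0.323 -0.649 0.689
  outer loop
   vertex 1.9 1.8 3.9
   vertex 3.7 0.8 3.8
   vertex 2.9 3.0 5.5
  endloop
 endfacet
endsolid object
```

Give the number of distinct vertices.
9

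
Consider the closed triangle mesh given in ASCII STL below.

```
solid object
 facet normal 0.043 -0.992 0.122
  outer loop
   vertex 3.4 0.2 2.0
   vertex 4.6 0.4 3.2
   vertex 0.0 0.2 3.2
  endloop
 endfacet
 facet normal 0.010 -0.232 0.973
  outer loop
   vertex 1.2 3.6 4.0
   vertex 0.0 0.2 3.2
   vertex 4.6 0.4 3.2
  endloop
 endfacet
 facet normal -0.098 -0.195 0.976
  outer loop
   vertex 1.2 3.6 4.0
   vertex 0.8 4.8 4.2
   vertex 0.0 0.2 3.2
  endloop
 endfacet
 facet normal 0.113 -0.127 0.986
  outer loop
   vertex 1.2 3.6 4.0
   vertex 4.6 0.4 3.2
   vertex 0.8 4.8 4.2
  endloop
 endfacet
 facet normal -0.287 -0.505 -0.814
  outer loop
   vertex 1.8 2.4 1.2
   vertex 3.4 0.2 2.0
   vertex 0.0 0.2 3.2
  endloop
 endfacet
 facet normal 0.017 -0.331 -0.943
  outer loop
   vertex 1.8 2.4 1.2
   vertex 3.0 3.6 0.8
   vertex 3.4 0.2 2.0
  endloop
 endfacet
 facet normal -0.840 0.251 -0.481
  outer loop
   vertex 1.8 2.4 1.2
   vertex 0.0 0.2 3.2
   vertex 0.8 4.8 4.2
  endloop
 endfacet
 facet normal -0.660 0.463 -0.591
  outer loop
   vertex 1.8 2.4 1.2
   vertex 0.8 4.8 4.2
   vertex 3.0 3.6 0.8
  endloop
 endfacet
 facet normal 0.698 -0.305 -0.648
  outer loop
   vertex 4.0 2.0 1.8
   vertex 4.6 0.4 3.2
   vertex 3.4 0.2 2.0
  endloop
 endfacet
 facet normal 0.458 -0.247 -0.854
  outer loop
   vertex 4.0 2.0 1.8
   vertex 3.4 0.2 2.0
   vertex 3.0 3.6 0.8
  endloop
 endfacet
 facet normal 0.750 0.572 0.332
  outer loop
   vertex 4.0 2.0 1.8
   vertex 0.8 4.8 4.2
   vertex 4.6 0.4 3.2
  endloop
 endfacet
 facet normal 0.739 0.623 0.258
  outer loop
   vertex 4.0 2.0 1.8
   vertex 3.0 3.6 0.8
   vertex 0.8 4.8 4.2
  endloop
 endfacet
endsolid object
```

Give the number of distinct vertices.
8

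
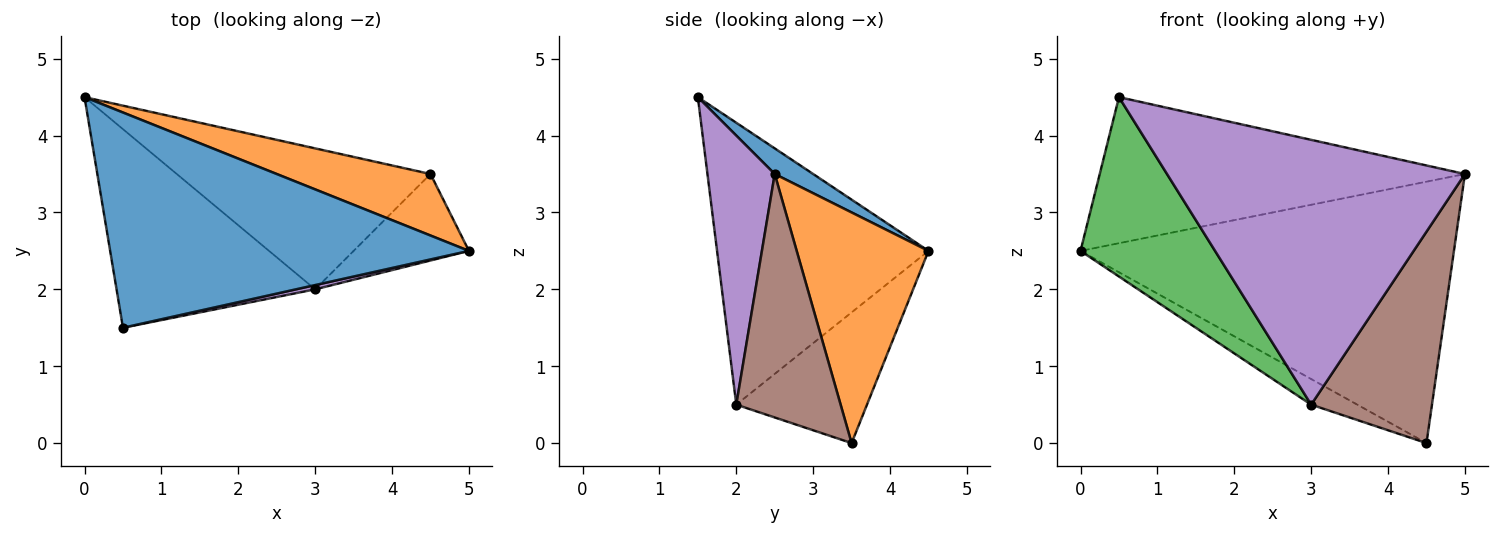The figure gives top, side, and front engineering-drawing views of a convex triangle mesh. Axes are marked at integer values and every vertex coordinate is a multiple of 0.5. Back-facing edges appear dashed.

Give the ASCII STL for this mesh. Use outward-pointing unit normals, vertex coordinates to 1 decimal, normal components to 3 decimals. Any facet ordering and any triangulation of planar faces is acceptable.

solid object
 facet normal 0.059 0.561 0.826
  outer loop
   vertex 0.5 1.5 4.5
   vertex 5.0 2.5 3.5
   vertex 0.0 4.5 2.5
  endloop
 endfacet
 facet normal 0.325 0.921 0.217
  outer loop
   vertex 4.5 3.5 0.0
   vertex 0.0 4.5 2.5
   vertex 5.0 2.5 3.5
  endloop
 endfacet
 facet normal -0.725 -0.462 -0.511
  outer loop
   vertex 3.0 2.0 0.5
   vertex 0.5 1.5 4.5
   vertex 0.0 4.5 2.5
  endloop
 endfacet
 facet normal -0.452 0.160 -0.878
  outer loop
   vertex 3.0 2.0 0.5
   vertex 0.0 4.5 2.5
   vertex 4.5 3.5 0.0
  endloop
 endfacet
 facet normal 0.220 -0.975 0.016
  outer loop
   vertex 3.0 2.0 0.5
   vertex 5.0 2.5 3.5
   vertex 0.5 1.5 4.5
  endloop
 endfacet
 facet normal 0.624 -0.723 -0.296
  outer loop
   vertex 3.0 2.0 0.5
   vertex 4.5 3.5 0.0
   vertex 5.0 2.5 3.5
  endloop
 endfacet
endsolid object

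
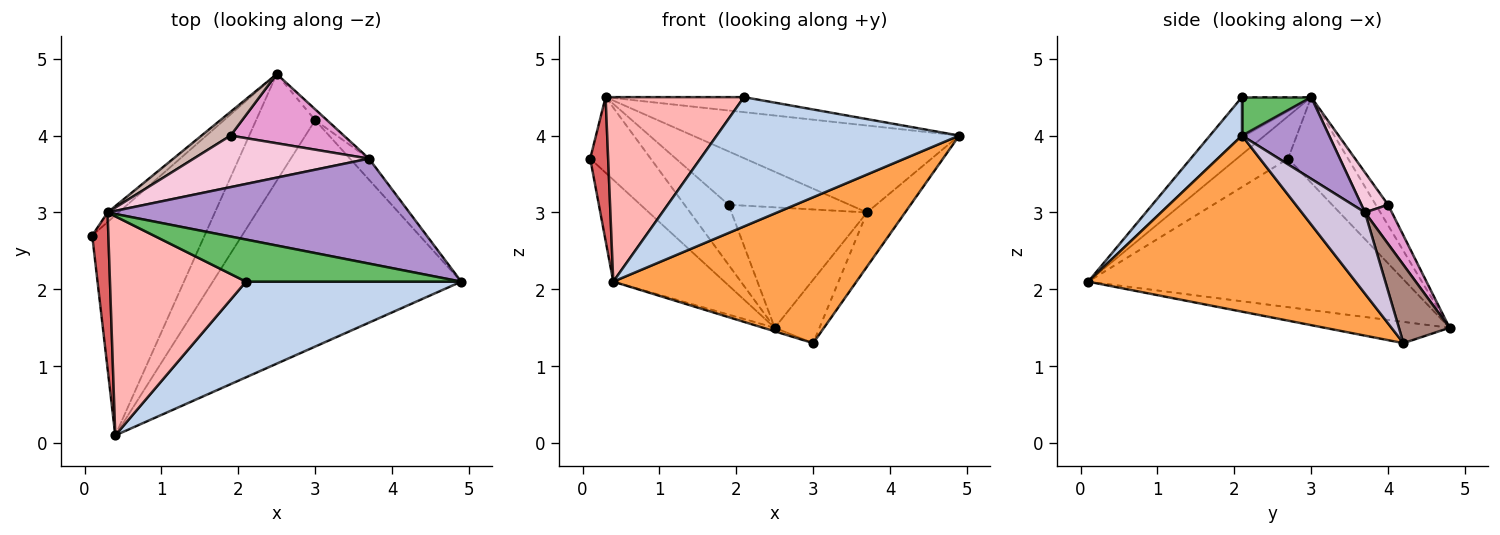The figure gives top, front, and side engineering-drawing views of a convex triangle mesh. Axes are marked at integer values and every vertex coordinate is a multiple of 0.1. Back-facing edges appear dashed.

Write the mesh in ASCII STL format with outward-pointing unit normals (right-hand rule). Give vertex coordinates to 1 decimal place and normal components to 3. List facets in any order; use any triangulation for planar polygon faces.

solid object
 facet normal -0.768 0.269 -0.581
  outer loop
   vertex 2.5 4.8 1.5
   vertex 0.4 0.1 2.1
   vertex 0.1 2.7 3.7
  endloop
 endfacet
 facet normal 0.106 -0.799 0.591
  outer loop
   vertex 2.1 2.1 4.5
   vertex 0.4 0.1 2.1
   vertex 4.9 2.1 4.0
  endloop
 endfacet
 facet normal 0.512 -0.465 -0.722
  outer loop
   vertex 3.0 4.2 1.3
   vertex 4.9 2.1 4.0
   vertex 0.4 0.1 2.1
  endloop
 endfacet
 facet normal -0.339 0.031 -0.940
  outer loop
   vertex 3.0 4.2 1.3
   vertex 0.4 0.1 2.1
   vertex 2.5 4.8 1.5
  endloop
 endfacet
 facet normal 0.166 0.332 0.929
  outer loop
   vertex 0.3 3.0 4.5
   vertex 2.1 2.1 4.5
   vertex 4.9 2.1 4.0
  endloop
 endfacet
 facet normal -0.701 0.707 -0.090
  outer loop
   vertex 0.3 3.0 4.5
   vertex 2.5 4.8 1.5
   vertex 0.1 2.7 3.7
  endloop
 endfacet
 facet normal -0.888 -0.311 0.339
  outer loop
   vertex 0.3 3.0 4.5
   vertex 0.1 2.7 3.7
   vertex 0.4 0.1 2.1
  endloop
 endfacet
 facet normal -0.307 -0.613 0.728
  outer loop
   vertex 0.3 3.0 4.5
   vertex 0.4 0.1 2.1
   vertex 2.1 2.1 4.5
  endloop
 endfacet
 facet normal 0.204 0.624 0.754
  outer loop
   vertex 3.7 3.7 3.0
   vertex 0.3 3.0 4.5
   vertex 4.9 2.1 4.0
  endloop
 endfacet
 facet normal 0.839 0.507 -0.197
  outer loop
   vertex 3.7 3.7 3.0
   vertex 4.9 2.1 4.0
   vertex 3.0 4.2 1.3
  endloop
 endfacet
 facet normal 0.744 0.658 -0.113
  outer loop
   vertex 3.7 3.7 3.0
   vertex 3.0 4.2 1.3
   vertex 2.5 4.8 1.5
  endloop
 endfacet
 facet normal -0.251 0.900 0.356
  outer loop
   vertex 1.9 4.0 3.1
   vertex 2.5 4.8 1.5
   vertex 0.3 3.0 4.5
  endloop
 endfacet
 facet normal 0.170 0.855 0.491
  outer loop
   vertex 1.9 4.0 3.1
   vertex 3.7 3.7 3.0
   vertex 2.5 4.8 1.5
  endloop
 endfacet
 facet normal 0.157 0.710 0.686
  outer loop
   vertex 1.9 4.0 3.1
   vertex 0.3 3.0 4.5
   vertex 3.7 3.7 3.0
  endloop
 endfacet
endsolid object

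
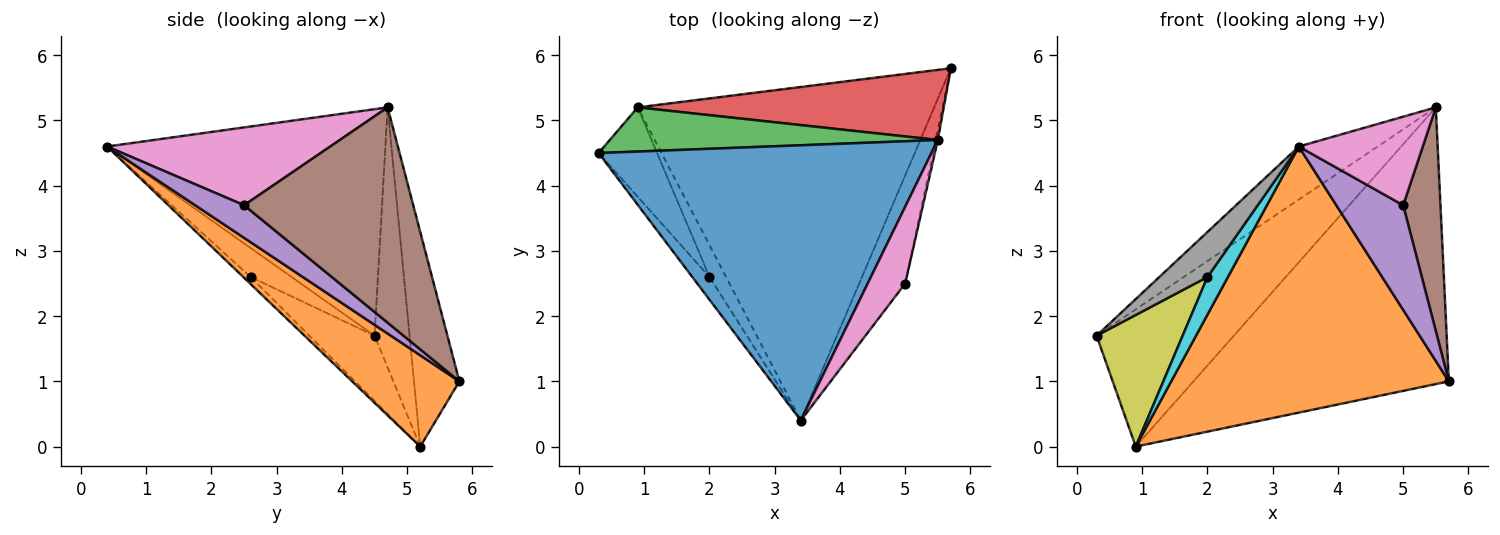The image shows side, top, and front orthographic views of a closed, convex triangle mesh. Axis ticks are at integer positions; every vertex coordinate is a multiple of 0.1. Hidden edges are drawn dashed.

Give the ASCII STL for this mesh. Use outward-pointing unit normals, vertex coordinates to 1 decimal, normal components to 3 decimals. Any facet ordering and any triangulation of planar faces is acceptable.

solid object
 facet normal -0.556 0.157 0.816
  outer loop
   vertex 5.5 4.7 5.2
   vertex 0.3 4.5 1.7
   vertex 3.4 0.4 4.6
  endloop
 endfacet
 facet normal 0.234 -0.606 -0.760
  outer loop
   vertex 0.9 5.2 0.0
   vertex 5.7 5.8 1.0
   vertex 3.4 0.4 4.6
  endloop
 endfacet
 facet normal -0.236 0.925 0.298
  outer loop
   vertex 0.9 5.2 0.0
   vertex 0.3 4.5 1.7
   vertex 5.5 4.7 5.2
  endloop
 endfacet
 facet normal -0.170 0.955 0.242
  outer loop
   vertex 0.9 5.2 0.0
   vertex 5.5 4.7 5.2
   vertex 5.7 5.8 1.0
  endloop
 endfacet
 facet normal 0.454 -0.620 -0.640
  outer loop
   vertex 5.0 2.5 3.7
   vertex 3.4 0.4 4.6
   vertex 5.7 5.8 1.0
  endloop
 endfacet
 facet normal 0.977 -0.215 -0.010
  outer loop
   vertex 5.0 2.5 3.7
   vertex 5.7 5.8 1.0
   vertex 5.5 4.7 5.2
  endloop
 endfacet
 facet normal 0.806 -0.448 0.388
  outer loop
   vertex 5.0 2.5 3.7
   vertex 5.5 4.7 5.2
   vertex 3.4 0.4 4.6
  endloop
 endfacet
 facet normal -0.605 -0.711 -0.359
  outer loop
   vertex 2.0 2.6 2.6
   vertex 3.4 0.4 4.6
   vertex 0.3 4.5 1.7
  endloop
 endfacet
 facet normal -0.531 -0.701 -0.476
  outer loop
   vertex 2.0 2.6 2.6
   vertex 0.3 4.5 1.7
   vertex 0.9 5.2 0.0
  endloop
 endfacet
 facet normal -0.266 -0.736 -0.623
  outer loop
   vertex 2.0 2.6 2.6
   vertex 0.9 5.2 0.0
   vertex 3.4 0.4 4.6
  endloop
 endfacet
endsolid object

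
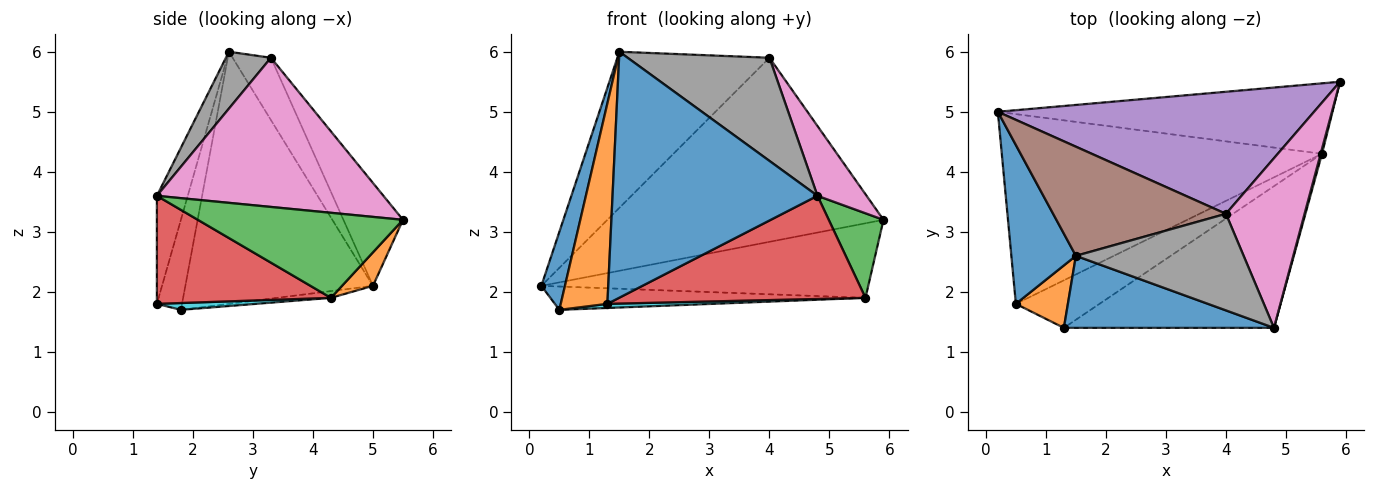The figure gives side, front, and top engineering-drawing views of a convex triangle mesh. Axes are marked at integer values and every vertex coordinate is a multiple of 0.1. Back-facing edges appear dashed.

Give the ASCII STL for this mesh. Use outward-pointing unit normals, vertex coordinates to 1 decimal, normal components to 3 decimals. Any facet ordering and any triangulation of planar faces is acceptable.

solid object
 facet normal -0.143 -0.950 0.278
  outer loop
   vertex 4.8 1.4 3.6
   vertex 1.5 2.6 6.0
   vertex 1.3 1.4 1.8
  endloop
 endfacet
 facet normal 0.069 0.725 -0.685
  outer loop
   vertex 5.6 4.3 1.9
   vertex 0.2 5.0 2.1
   vertex 5.9 5.5 3.2
  endloop
 endfacet
 facet normal 0.966 -0.258 0.015
  outer loop
   vertex 5.6 4.3 1.9
   vertex 5.9 5.5 3.2
   vertex 4.8 1.4 3.6
  endloop
 endfacet
 facet normal 0.384 -0.543 -0.746
  outer loop
   vertex 5.6 4.3 1.9
   vertex 4.8 1.4 3.6
   vertex 1.3 1.4 1.8
  endloop
 endfacet
 facet normal -0.177 0.820 0.544
  outer loop
   vertex 4.0 3.3 5.9
   vertex 5.9 5.5 3.2
   vertex 0.2 5.0 2.1
  endloop
 endfacet
 facet normal -0.202 0.803 0.561
  outer loop
   vertex 4.0 3.3 5.9
   vertex 0.2 5.0 2.1
   vertex 1.5 2.6 6.0
  endloop
 endfacet
 facet normal 0.869 -0.188 0.458
  outer loop
   vertex 4.0 3.3 5.9
   vertex 4.8 1.4 3.6
   vertex 5.9 5.5 3.2
  endloop
 endfacet
 facet normal 0.226 -0.711 0.666
  outer loop
   vertex 4.0 3.3 5.9
   vertex 1.5 2.6 6.0
   vertex 4.8 1.4 3.6
  endloop
 endfacet
 facet normal -0.021 0.122 -0.992
  outer loop
   vertex 0.5 1.8 1.7
   vertex 0.2 5.0 2.1
   vertex 5.6 4.3 1.9
  endloop
 endfacet
 facet normal 0.081 -0.086 -0.993
  outer loop
   vertex 0.5 1.8 1.7
   vertex 5.6 4.3 1.9
   vertex 1.3 1.4 1.8
  endloop
 endfacet
 facet normal -0.962 -0.121 0.246
  outer loop
   vertex 0.5 1.8 1.7
   vertex 1.5 2.6 6.0
   vertex 0.2 5.0 2.1
  endloop
 endfacet
 facet normal -0.458 -0.849 0.264
  outer loop
   vertex 0.5 1.8 1.7
   vertex 1.3 1.4 1.8
   vertex 1.5 2.6 6.0
  endloop
 endfacet
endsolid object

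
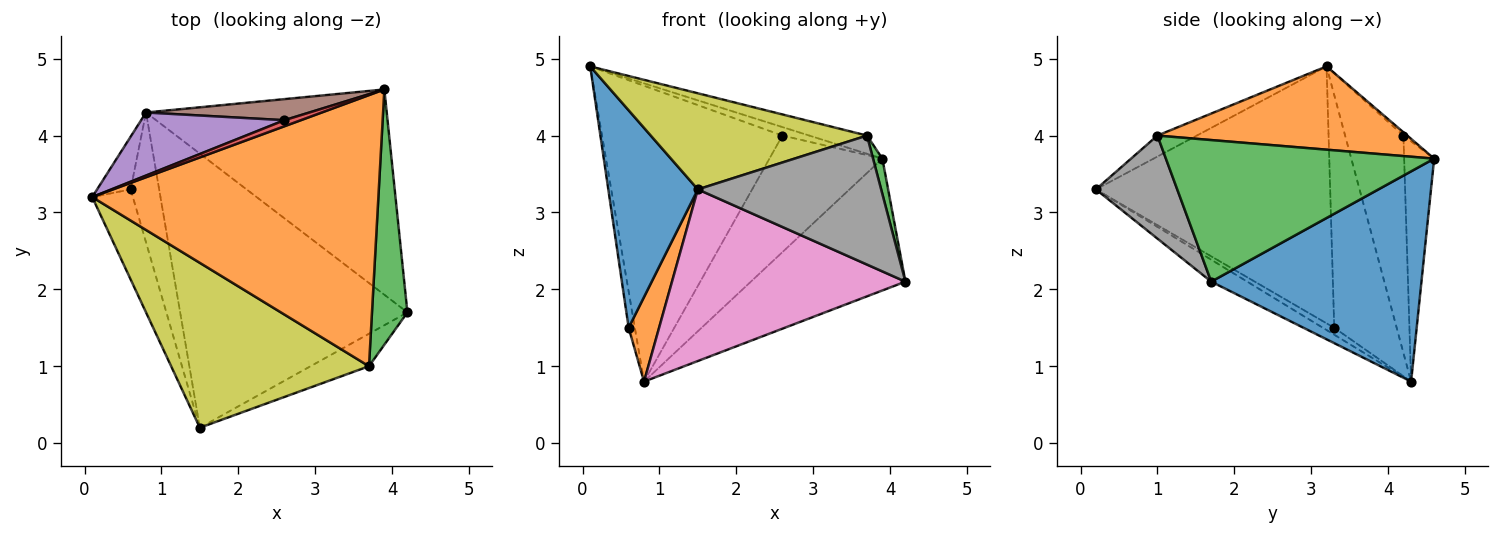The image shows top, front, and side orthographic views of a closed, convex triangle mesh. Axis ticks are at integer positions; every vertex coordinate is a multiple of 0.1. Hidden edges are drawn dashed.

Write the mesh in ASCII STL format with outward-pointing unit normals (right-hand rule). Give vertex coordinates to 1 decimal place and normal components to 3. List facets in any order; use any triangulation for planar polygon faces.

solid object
 facet normal 0.592 0.435 -0.678
  outer loop
   vertex 0.8 4.3 0.8
   vertex 3.9 4.6 3.7
   vertex 4.2 1.7 2.1
  endloop
 endfacet
 facet normal 0.279 0.064 0.958
  outer loop
   vertex 3.7 1.0 4.0
   vertex 3.9 4.6 3.7
   vertex 0.1 3.2 4.9
  endloop
 endfacet
 facet normal 0.970 -0.034 0.243
  outer loop
   vertex 3.7 1.0 4.0
   vertex 4.2 1.7 2.1
   vertex 3.9 4.6 3.7
  endloop
 endfacet
 facet normal -0.115 0.808 0.577
  outer loop
   vertex 2.6 4.2 4.0
   vertex 0.1 3.2 4.9
   vertex 3.9 4.6 3.7
  endloop
 endfacet
 facet normal -0.301 0.933 0.199
  outer loop
   vertex 2.6 4.2 4.0
   vertex 0.8 4.3 0.8
   vertex 0.1 3.2 4.9
  endloop
 endfacet
 facet normal -0.253 0.952 0.172
  outer loop
   vertex 2.6 4.2 4.0
   vertex 3.9 4.6 3.7
   vertex 0.8 4.3 0.8
  endloop
 endfacet
 facet normal -0.082 -0.529 -0.845
  outer loop
   vertex 1.5 0.2 3.3
   vertex 0.8 4.3 0.8
   vertex 4.2 1.7 2.1
  endloop
 endfacet
 facet normal 0.395 -0.891 -0.224
  outer loop
   vertex 1.5 0.2 3.3
   vertex 4.2 1.7 2.1
   vertex 3.7 1.0 4.0
  endloop
 endfacet
 facet normal -0.091 -0.501 0.860
  outer loop
   vertex 1.5 0.2 3.3
   vertex 3.7 1.0 4.0
   vertex 0.1 3.2 4.9
  endloop
 endfacet
 facet normal -0.985 0.098 -0.142
  outer loop
   vertex 0.6 3.3 1.5
   vertex 0.1 3.2 4.9
   vertex 0.8 4.3 0.8
  endloop
 endfacet
 facet normal -0.924 -0.353 -0.146
  outer loop
   vertex 0.6 3.3 1.5
   vertex 1.5 0.2 3.3
   vertex 0.1 3.2 4.9
  endloop
 endfacet
 facet normal -0.200 -0.535 -0.821
  outer loop
   vertex 0.6 3.3 1.5
   vertex 0.8 4.3 0.8
   vertex 1.5 0.2 3.3
  endloop
 endfacet
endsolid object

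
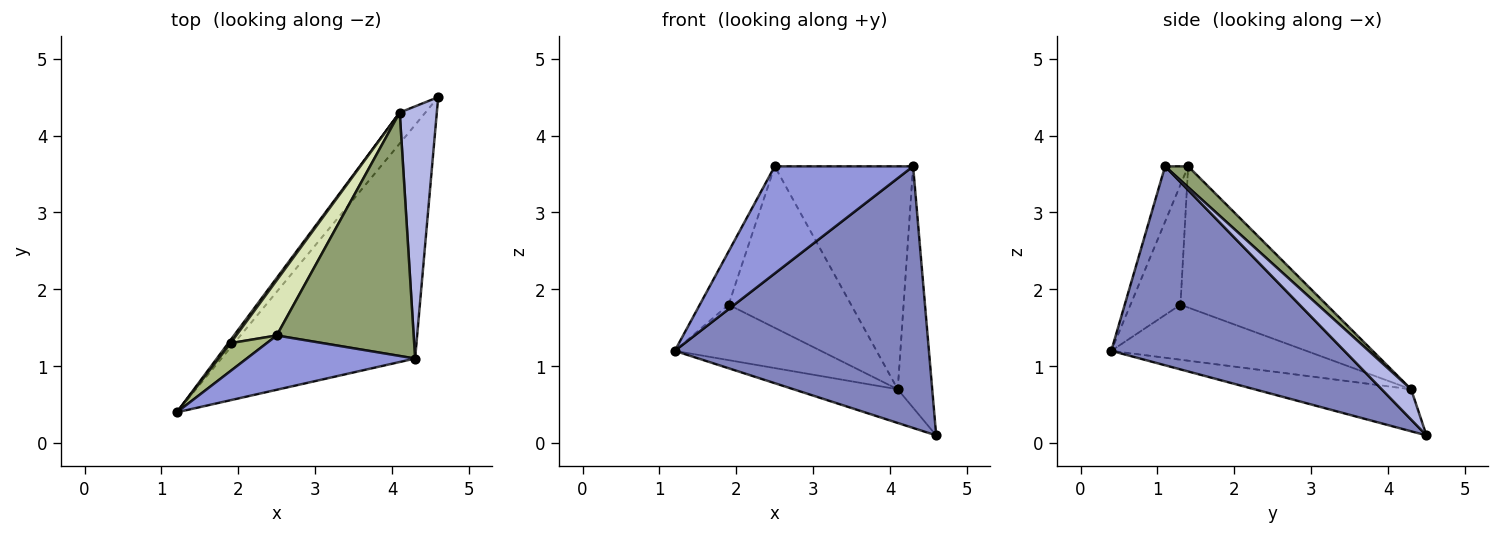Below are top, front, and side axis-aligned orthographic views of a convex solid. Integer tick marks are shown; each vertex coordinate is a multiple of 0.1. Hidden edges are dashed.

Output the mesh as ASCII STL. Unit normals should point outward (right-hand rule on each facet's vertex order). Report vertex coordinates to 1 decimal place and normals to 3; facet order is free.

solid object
 facet normal -0.742 0.494 -0.454
  outer loop
   vertex 4.1 4.3 0.7
   vertex 4.6 4.5 0.1
   vertex 1.2 0.4 1.2
  endloop
 endfacet
 facet normal 0.565 -0.616 -0.550
  outer loop
   vertex 4.3 1.1 3.6
   vertex 1.2 0.4 1.2
   vertex 4.6 4.5 0.1
  endloop
 endfacet
 facet normal -0.147 -0.882 0.447
  outer loop
   vertex 4.3 1.1 3.6
   vertex 2.5 1.4 3.6
   vertex 1.2 0.4 1.2
  endloop
 endfacet
 facet normal 0.508 0.596 0.622
  outer loop
   vertex 4.3 1.1 3.6
   vertex 4.6 4.5 0.1
   vertex 4.1 4.3 0.7
  endloop
 endfacet
 facet normal 0.112 0.671 0.733
  outer loop
   vertex 4.3 1.1 3.6
   vertex 4.1 4.3 0.7
   vertex 2.5 1.4 3.6
  endloop
 endfacet
 facet normal -0.838 0.484 0.253
  outer loop
   vertex 1.9 1.3 1.8
   vertex 1.2 0.4 1.2
   vertex 2.5 1.4 3.6
  endloop
 endfacet
 facet normal -0.800 0.599 0.034
  outer loop
   vertex 1.9 1.3 1.8
   vertex 4.1 4.3 0.7
   vertex 1.2 0.4 1.2
  endloop
 endfacet
 facet normal -0.748 0.628 0.215
  outer loop
   vertex 1.9 1.3 1.8
   vertex 2.5 1.4 3.6
   vertex 4.1 4.3 0.7
  endloop
 endfacet
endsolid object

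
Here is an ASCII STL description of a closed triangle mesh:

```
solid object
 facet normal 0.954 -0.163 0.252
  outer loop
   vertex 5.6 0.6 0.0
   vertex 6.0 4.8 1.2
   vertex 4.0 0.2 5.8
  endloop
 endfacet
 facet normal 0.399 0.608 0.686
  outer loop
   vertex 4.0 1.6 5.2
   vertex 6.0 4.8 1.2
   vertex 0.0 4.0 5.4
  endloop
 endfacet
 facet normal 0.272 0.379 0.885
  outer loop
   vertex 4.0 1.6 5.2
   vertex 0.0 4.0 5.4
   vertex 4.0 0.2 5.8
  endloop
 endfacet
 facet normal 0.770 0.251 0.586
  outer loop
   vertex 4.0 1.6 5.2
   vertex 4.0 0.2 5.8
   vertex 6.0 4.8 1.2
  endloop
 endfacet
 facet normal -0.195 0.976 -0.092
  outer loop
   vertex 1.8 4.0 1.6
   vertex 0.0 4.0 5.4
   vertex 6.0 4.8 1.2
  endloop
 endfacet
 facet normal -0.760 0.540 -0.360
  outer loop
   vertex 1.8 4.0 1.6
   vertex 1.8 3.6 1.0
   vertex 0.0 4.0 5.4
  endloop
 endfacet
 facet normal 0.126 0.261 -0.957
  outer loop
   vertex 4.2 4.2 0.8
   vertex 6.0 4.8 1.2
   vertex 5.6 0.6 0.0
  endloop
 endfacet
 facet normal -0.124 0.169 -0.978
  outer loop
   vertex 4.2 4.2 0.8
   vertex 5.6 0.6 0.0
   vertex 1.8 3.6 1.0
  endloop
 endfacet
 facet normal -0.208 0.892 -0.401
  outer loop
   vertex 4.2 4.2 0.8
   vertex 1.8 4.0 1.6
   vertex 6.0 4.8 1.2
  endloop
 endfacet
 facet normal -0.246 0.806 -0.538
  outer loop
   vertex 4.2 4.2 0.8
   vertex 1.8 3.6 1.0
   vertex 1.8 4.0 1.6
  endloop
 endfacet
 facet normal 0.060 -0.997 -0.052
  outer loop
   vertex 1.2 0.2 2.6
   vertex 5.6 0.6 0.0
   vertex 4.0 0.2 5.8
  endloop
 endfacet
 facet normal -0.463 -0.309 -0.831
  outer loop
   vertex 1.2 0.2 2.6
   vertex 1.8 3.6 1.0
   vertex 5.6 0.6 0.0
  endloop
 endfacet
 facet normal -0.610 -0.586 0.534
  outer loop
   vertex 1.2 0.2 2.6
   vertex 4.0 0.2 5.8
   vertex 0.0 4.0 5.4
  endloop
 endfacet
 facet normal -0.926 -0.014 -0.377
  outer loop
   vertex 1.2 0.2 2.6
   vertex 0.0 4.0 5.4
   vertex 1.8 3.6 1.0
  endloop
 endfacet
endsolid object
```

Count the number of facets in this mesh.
14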